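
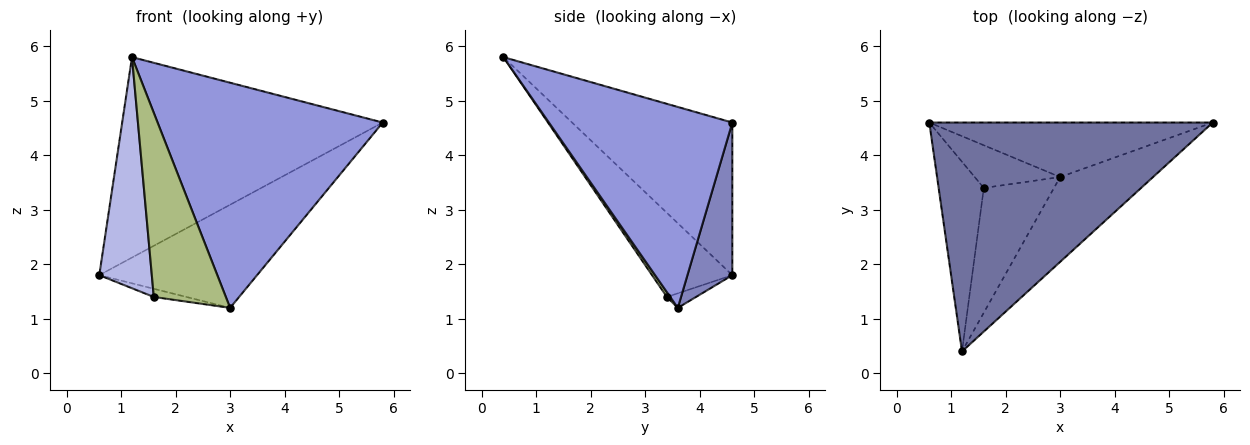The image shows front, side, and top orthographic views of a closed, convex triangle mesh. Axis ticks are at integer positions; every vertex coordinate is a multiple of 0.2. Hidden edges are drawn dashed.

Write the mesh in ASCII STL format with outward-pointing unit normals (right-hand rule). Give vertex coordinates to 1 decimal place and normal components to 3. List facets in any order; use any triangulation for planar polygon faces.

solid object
 facet normal -0.375 0.610 0.697
  outer loop
   vertex 1.2 0.4 5.8
   vertex 5.8 4.6 4.6
   vertex 0.6 4.6 1.8
  endloop
 endfacet
 facet normal 0.244 0.857 -0.453
  outer loop
   vertex 3.0 3.6 1.2
   vertex 0.6 4.6 1.8
   vertex 5.8 4.6 4.6
  endloop
 endfacet
 facet normal 0.606 -0.744 -0.280
  outer loop
   vertex 3.0 3.6 1.2
   vertex 5.8 4.6 4.6
   vertex 1.2 0.4 5.8
  endloop
 endfacet
 facet normal -0.763 -0.499 -0.410
  outer loop
   vertex 1.6 3.4 1.4
   vertex 1.2 0.4 5.8
   vertex 0.6 4.6 1.8
  endloop
 endfacet
 facet normal -0.165 0.185 -0.969
  outer loop
   vertex 1.6 3.4 1.4
   vertex 0.6 4.6 1.8
   vertex 3.0 3.6 1.2
  endloop
 endfacet
 facet normal 0.038 -0.827 -0.561
  outer loop
   vertex 1.6 3.4 1.4
   vertex 3.0 3.6 1.2
   vertex 1.2 0.4 5.8
  endloop
 endfacet
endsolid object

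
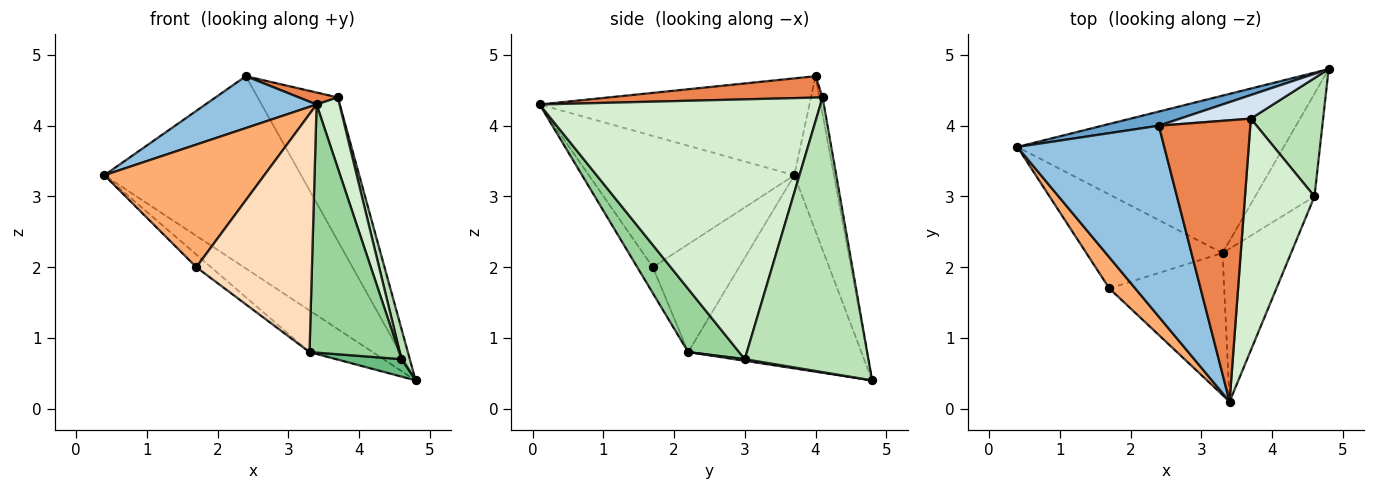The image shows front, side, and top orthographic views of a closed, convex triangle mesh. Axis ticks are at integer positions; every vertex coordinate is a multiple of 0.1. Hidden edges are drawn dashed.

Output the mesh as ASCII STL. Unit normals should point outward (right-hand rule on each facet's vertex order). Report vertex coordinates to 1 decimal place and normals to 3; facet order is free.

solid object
 facet normal -0.197 0.978 0.072
  outer loop
   vertex 2.4 4.0 4.7
   vertex 4.8 4.8 0.4
   vertex 0.4 3.7 3.3
  endloop
 endfacet
 facet normal -0.537 -0.221 0.814
  outer loop
   vertex 2.4 4.0 4.7
   vertex 0.4 3.7 3.3
   vertex 3.4 0.1 4.3
  endloop
 endfacet
 facet normal -0.574 0.209 -0.792
  outer loop
   vertex 3.3 2.2 0.8
   vertex 0.4 3.7 3.3
   vertex 4.8 4.8 0.4
  endloop
 endfacet
 facet normal -0.038 0.986 0.162
  outer loop
   vertex 3.7 4.1 4.4
   vertex 4.8 4.8 0.4
   vertex 2.4 4.0 4.7
  endloop
 endfacet
 facet normal 0.228 -0.041 0.973
  outer loop
   vertex 3.7 4.1 4.4
   vertex 2.4 4.0 4.7
   vertex 3.4 0.1 4.3
  endloop
 endfacet
 facet normal -0.780 -0.607 0.154
  outer loop
   vertex 1.7 1.7 2.0
   vertex 3.4 0.1 4.3
   vertex 0.4 3.7 3.3
  endloop
 endfacet
 facet normal -0.618 0.105 -0.779
  outer loop
   vertex 1.7 1.7 2.0
   vertex 0.4 3.7 3.3
   vertex 3.3 2.2 0.8
  endloop
 endfacet
 facet normal -0.115 -0.853 -0.509
  outer loop
   vertex 1.7 1.7 2.0
   vertex 3.3 2.2 0.8
   vertex 3.4 0.1 4.3
  endloop
 endfacet
 facet normal 0.027 -0.167 -0.986
  outer loop
   vertex 4.6 3.0 0.7
   vertex 3.3 2.2 0.8
   vertex 4.8 4.8 0.4
  endloop
 endfacet
 facet normal 0.435 -0.766 -0.472
  outer loop
   vertex 4.6 3.0 0.7
   vertex 3.4 0.1 4.3
   vertex 3.3 2.2 0.8
  endloop
 endfacet
 facet normal 0.965 -0.065 0.254
  outer loop
   vertex 4.6 3.0 0.7
   vertex 4.8 4.8 0.4
   vertex 3.7 4.1 4.4
  endloop
 endfacet
 facet normal 0.963 -0.079 0.258
  outer loop
   vertex 4.6 3.0 0.7
   vertex 3.7 4.1 4.4
   vertex 3.4 0.1 4.3
  endloop
 endfacet
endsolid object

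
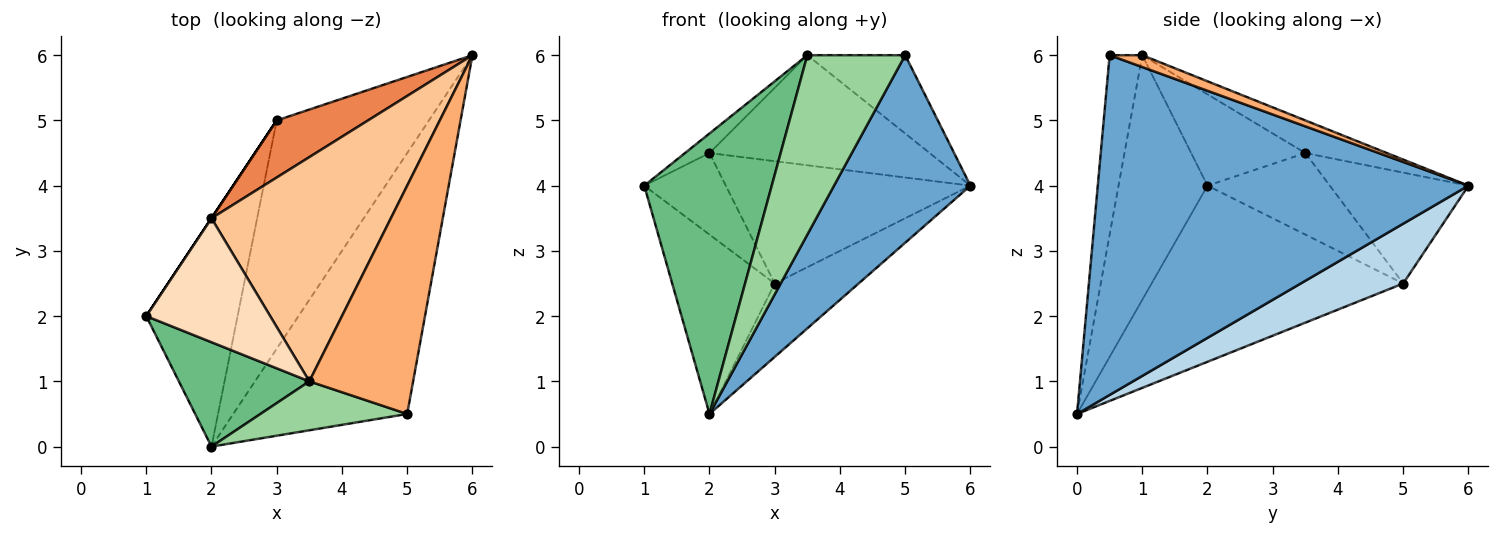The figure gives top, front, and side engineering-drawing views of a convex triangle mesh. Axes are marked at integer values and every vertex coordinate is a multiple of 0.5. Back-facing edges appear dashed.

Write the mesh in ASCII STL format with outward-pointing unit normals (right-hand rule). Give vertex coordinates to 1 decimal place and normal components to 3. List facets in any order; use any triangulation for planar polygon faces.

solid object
 facet normal 0.846 -0.311 -0.433
  outer loop
   vertex 2.0 0.0 0.5
   vertex 6.0 6.0 4.0
   vertex 5.0 0.5 6.0
  endloop
 endfacet
 facet normal -0.835 0.340 -0.433
  outer loop
   vertex 3.0 5.0 2.5
   vertex 2.0 0.0 0.5
   vertex 1.0 2.0 4.0
  endloop
 endfacet
 facet normal 0.350 0.287 -0.892
  outer loop
   vertex 3.0 5.0 2.5
   vertex 6.0 6.0 4.0
   vertex 2.0 0.0 0.5
  endloop
 endfacet
 facet normal -0.832 0.555 0.000
  outer loop
   vertex 2.0 3.5 4.5
   vertex 3.0 5.0 2.5
   vertex 1.0 2.0 4.0
  endloop
 endfacet
 facet normal -0.457 0.806 0.376
  outer loop
   vertex 2.0 3.5 4.5
   vertex 6.0 6.0 4.0
   vertex 3.0 5.0 2.5
  endloop
 endfacet
 facet normal 0.107 0.322 0.940
  outer loop
   vertex 3.5 1.0 6.0
   vertex 5.0 0.5 6.0
   vertex 6.0 6.0 4.0
  endloop
 endfacet
 facet normal -0.161 0.435 0.886
  outer loop
   vertex 3.5 1.0 6.0
   vertex 6.0 6.0 4.0
   vertex 2.0 3.5 4.5
  endloop
 endfacet
 facet normal -0.588 0.126 0.799
  outer loop
   vertex 3.5 1.0 6.0
   vertex 2.0 3.5 4.5
   vertex 1.0 2.0 4.0
  endloop
 endfacet
 facet normal -0.547 -0.784 0.292
  outer loop
   vertex 3.5 1.0 6.0
   vertex 1.0 2.0 4.0
   vertex 2.0 0.0 0.5
  endloop
 endfacet
 facet normal -0.306 -0.918 0.250
  outer loop
   vertex 3.5 1.0 6.0
   vertex 2.0 0.0 0.5
   vertex 5.0 0.5 6.0
  endloop
 endfacet
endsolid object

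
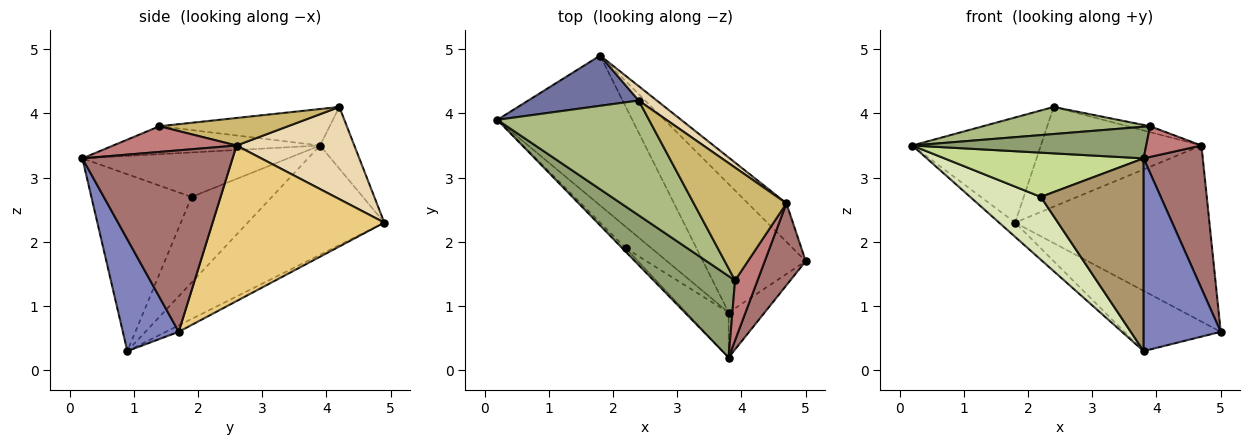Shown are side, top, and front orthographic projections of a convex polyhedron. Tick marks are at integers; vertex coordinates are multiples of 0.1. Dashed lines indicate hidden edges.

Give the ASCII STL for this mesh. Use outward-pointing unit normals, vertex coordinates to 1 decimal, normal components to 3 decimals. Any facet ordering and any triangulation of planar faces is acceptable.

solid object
 facet normal -0.234 0.877 0.419
  outer loop
   vertex 1.8 4.9 2.3
   vertex 0.2 3.9 3.5
   vertex 2.4 4.2 4.1
  endloop
 endfacet
 facet normal 0.577 -0.796 -0.186
  outer loop
   vertex 3.8 0.9 0.3
   vertex 5.0 1.7 0.6
   vertex 3.8 0.2 3.3
  endloop
 endfacet
 facet normal -0.627 0.074 -0.775
  outer loop
   vertex 3.8 0.9 0.3
   vertex 0.2 3.9 3.5
   vertex 1.8 4.9 2.3
  endloop
 endfacet
 facet normal -0.057 0.424 -0.904
  outer loop
   vertex 3.8 0.9 0.3
   vertex 1.8 4.9 2.3
   vertex 5.0 1.7 0.6
  endloop
 endfacet
 facet normal -0.305 -0.345 0.888
  outer loop
   vertex 3.9 1.4 3.8
   vertex 0.2 3.9 3.5
   vertex 3.8 0.2 3.3
  endloop
 endfacet
 facet normal -0.228 -0.224 0.948
  outer loop
   vertex 3.9 1.4 3.8
   vertex 2.4 4.2 4.1
   vertex 0.2 3.9 3.5
  endloop
 endfacet
 facet normal -0.717 -0.695 -0.056
  outer loop
   vertex 2.2 1.9 2.7
   vertex 3.8 0.2 3.3
   vertex 0.2 3.9 3.5
  endloop
 endfacet
 facet normal -0.732 -0.644 -0.220
  outer loop
   vertex 2.2 1.9 2.7
   vertex 0.2 3.9 3.5
   vertex 3.8 0.9 0.3
  endloop
 endfacet
 facet normal -0.689 -0.706 -0.165
  outer loop
   vertex 2.2 1.9 2.7
   vertex 3.8 0.9 0.3
   vertex 3.8 0.2 3.3
  endloop
 endfacet
 facet normal 0.284 0.050 0.957
  outer loop
   vertex 4.7 2.6 3.5
   vertex 2.4 4.2 4.1
   vertex 3.9 1.4 3.8
  endloop
 endfacet
 facet normal 0.653 0.739 -0.162
  outer loop
   vertex 4.7 2.6 3.5
   vertex 5.0 1.7 0.6
   vertex 1.8 4.9 2.3
  endloop
 endfacet
 facet normal 0.587 0.801 0.116
  outer loop
   vertex 4.7 2.6 3.5
   vertex 1.8 4.9 2.3
   vertex 2.4 4.2 4.1
  endloop
 endfacet
 facet normal 0.911 -0.359 0.205
  outer loop
   vertex 4.7 2.6 3.5
   vertex 3.8 0.2 3.3
   vertex 5.0 1.7 0.6
  endloop
 endfacet
 facet normal 0.713 -0.319 0.624
  outer loop
   vertex 4.7 2.6 3.5
   vertex 3.9 1.4 3.8
   vertex 3.8 0.2 3.3
  endloop
 endfacet
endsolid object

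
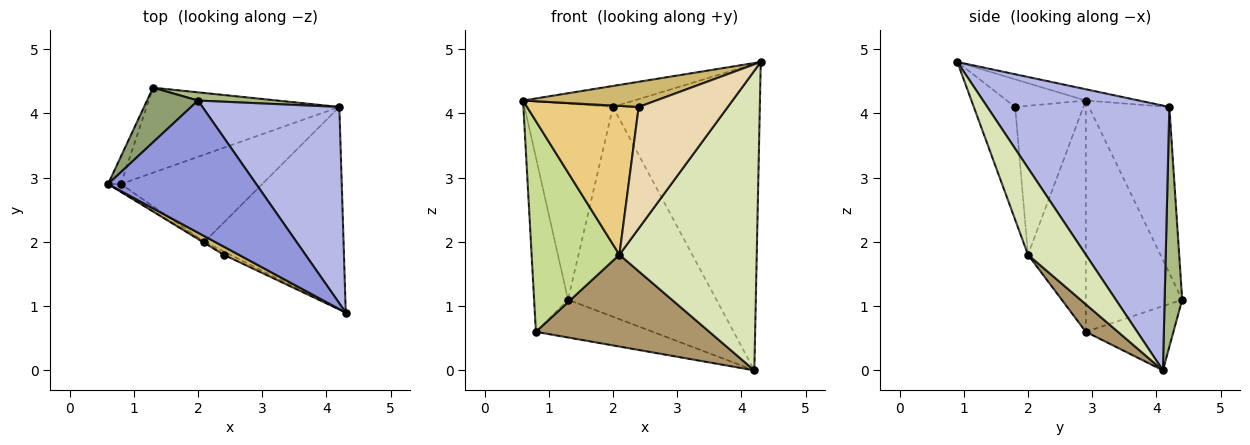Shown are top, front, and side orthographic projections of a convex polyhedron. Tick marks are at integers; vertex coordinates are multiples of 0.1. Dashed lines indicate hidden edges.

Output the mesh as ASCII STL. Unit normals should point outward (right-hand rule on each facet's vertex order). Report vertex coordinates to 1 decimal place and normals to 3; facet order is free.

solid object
 facet normal -0.942 0.331 -0.052
  outer loop
   vertex 0.8 2.9 0.6
   vertex 0.6 2.9 4.2
   vertex 1.3 4.4 1.1
  endloop
 endfacet
 facet normal -0.291 0.389 -0.874
  outer loop
   vertex 0.8 2.9 0.6
   vertex 1.3 4.4 1.1
   vertex 4.2 4.1 0.0
  endloop
 endfacet
 facet normal -0.075 0.157 0.985
  outer loop
   vertex 2.0 4.2 4.1
   vertex 0.6 2.9 4.2
   vertex 4.3 0.9 4.8
  endloop
 endfacet
 facet normal 0.722 0.582 0.373
  outer loop
   vertex 2.0 4.2 4.1
   vertex 4.3 0.9 4.8
   vertex 4.2 4.1 0.0
  endloop
 endfacet
 facet normal -0.659 0.725 0.202
  outer loop
   vertex 2.0 4.2 4.1
   vertex 1.3 4.4 1.1
   vertex 0.6 2.9 4.2
  endloop
 endfacet
 facet normal 0.117 0.992 0.039
  outer loop
   vertex 2.0 4.2 4.1
   vertex 4.2 4.1 0.0
   vertex 1.3 4.4 1.1
  endloop
 endfacet
 facet normal -0.550 -0.835 -0.031
  outer loop
   vertex 2.1 2.0 1.8
   vertex 0.6 2.9 4.2
   vertex 0.8 2.9 0.6
  endloop
 endfacet
 facet normal 0.329 -0.782 -0.528
  outer loop
   vertex 2.1 2.0 1.8
   vertex 4.2 4.1 0.0
   vertex 4.3 0.9 4.8
  endloop
 endfacet
 facet normal 0.133 -0.718 -0.683
  outer loop
   vertex 2.1 2.0 1.8
   vertex 0.8 2.9 0.6
   vertex 4.2 4.1 0.0
  endloop
 endfacet
 facet normal -0.491 -0.829 0.269
  outer loop
   vertex 2.4 1.8 4.1
   vertex 4.3 0.9 4.8
   vertex 0.6 2.9 4.2
  endloop
 endfacet
 facet normal -0.522 -0.853 -0.006
  outer loop
   vertex 2.4 1.8 4.1
   vertex 0.6 2.9 4.2
   vertex 2.1 2.0 1.8
  endloop
 endfacet
 facet normal -0.421 -0.907 -0.024
  outer loop
   vertex 2.4 1.8 4.1
   vertex 2.1 2.0 1.8
   vertex 4.3 0.9 4.8
  endloop
 endfacet
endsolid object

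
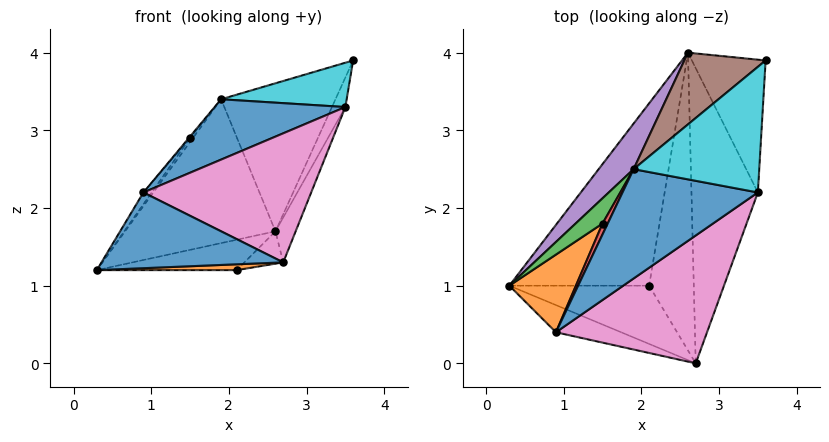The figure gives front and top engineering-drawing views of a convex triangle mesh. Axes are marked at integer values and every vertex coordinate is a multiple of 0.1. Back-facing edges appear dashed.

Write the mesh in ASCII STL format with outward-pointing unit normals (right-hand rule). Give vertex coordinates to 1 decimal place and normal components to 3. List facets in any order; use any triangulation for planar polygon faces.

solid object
 facet normal -0.354 -0.880 -0.316
  outer loop
   vertex 0.9 0.4 2.2
   vertex 0.3 1.0 1.2
   vertex 2.7 0.0 1.3
  endloop
 endfacet
 facet normal 0.000 -0.100 -0.995
  outer loop
   vertex 2.1 1.0 1.2
   vertex 2.7 0.0 1.3
   vertex 0.3 1.0 1.2
  endloop
 endfacet
 facet normal 0.000 0.164 -0.986
  outer loop
   vertex 2.1 1.0 1.2
   vertex 0.3 1.0 1.2
   vertex 2.6 4.0 1.7
  endloop
 endfacet
 facet normal 0.327 0.102 -0.940
  outer loop
   vertex 2.1 1.0 1.2
   vertex 2.6 4.0 1.7
   vertex 2.7 0.0 1.3
  endloop
 endfacet
 facet normal -0.795 0.579 0.183
  outer loop
   vertex 1.9 2.5 3.4
   vertex 2.6 4.0 1.7
   vertex 0.3 1.0 1.2
  endloop
 endfacet
 facet normal -0.656 0.679 0.329
  outer loop
   vertex 1.9 2.5 3.4
   vertex 3.6 3.9 3.9
   vertex 2.6 4.0 1.7
  endloop
 endfacet
 facet normal 0.190 -0.697 0.691
  outer loop
   vertex 3.5 2.2 3.3
   vertex 0.9 0.4 2.2
   vertex 2.7 0.0 1.3
  endloop
 endfacet
 facet normal 0.908 0.091 -0.409
  outer loop
   vertex 3.5 2.2 3.3
   vertex 2.6 4.0 1.7
   vertex 3.6 3.9 3.9
  endloop
 endfacet
 facet normal 0.899 0.066 -0.432
  outer loop
   vertex 3.5 2.2 3.3
   vertex 2.7 0.0 1.3
   vertex 2.6 4.0 1.7
  endloop
 endfacet
 facet normal -0.003 -0.333 0.943
  outer loop
   vertex 3.5 2.2 3.3
   vertex 3.6 3.9 3.9
   vertex 1.9 2.5 3.4
  endloop
 endfacet
 facet normal -0.036 -0.483 0.875
  outer loop
   vertex 3.5 2.2 3.3
   vertex 1.9 2.5 3.4
   vertex 0.9 0.4 2.2
  endloop
 endfacet
 facet normal -0.832 0.082 0.549
  outer loop
   vertex 1.5 1.8 2.9
   vertex 0.3 1.0 1.2
   vertex 0.9 0.4 2.2
  endloop
 endfacet
 facet normal -0.832 0.084 0.548
  outer loop
   vertex 1.5 1.8 2.9
   vertex 1.9 2.5 3.4
   vertex 0.3 1.0 1.2
  endloop
 endfacet
 facet normal -0.829 0.079 0.553
  outer loop
   vertex 1.5 1.8 2.9
   vertex 0.9 0.4 2.2
   vertex 1.9 2.5 3.4
  endloop
 endfacet
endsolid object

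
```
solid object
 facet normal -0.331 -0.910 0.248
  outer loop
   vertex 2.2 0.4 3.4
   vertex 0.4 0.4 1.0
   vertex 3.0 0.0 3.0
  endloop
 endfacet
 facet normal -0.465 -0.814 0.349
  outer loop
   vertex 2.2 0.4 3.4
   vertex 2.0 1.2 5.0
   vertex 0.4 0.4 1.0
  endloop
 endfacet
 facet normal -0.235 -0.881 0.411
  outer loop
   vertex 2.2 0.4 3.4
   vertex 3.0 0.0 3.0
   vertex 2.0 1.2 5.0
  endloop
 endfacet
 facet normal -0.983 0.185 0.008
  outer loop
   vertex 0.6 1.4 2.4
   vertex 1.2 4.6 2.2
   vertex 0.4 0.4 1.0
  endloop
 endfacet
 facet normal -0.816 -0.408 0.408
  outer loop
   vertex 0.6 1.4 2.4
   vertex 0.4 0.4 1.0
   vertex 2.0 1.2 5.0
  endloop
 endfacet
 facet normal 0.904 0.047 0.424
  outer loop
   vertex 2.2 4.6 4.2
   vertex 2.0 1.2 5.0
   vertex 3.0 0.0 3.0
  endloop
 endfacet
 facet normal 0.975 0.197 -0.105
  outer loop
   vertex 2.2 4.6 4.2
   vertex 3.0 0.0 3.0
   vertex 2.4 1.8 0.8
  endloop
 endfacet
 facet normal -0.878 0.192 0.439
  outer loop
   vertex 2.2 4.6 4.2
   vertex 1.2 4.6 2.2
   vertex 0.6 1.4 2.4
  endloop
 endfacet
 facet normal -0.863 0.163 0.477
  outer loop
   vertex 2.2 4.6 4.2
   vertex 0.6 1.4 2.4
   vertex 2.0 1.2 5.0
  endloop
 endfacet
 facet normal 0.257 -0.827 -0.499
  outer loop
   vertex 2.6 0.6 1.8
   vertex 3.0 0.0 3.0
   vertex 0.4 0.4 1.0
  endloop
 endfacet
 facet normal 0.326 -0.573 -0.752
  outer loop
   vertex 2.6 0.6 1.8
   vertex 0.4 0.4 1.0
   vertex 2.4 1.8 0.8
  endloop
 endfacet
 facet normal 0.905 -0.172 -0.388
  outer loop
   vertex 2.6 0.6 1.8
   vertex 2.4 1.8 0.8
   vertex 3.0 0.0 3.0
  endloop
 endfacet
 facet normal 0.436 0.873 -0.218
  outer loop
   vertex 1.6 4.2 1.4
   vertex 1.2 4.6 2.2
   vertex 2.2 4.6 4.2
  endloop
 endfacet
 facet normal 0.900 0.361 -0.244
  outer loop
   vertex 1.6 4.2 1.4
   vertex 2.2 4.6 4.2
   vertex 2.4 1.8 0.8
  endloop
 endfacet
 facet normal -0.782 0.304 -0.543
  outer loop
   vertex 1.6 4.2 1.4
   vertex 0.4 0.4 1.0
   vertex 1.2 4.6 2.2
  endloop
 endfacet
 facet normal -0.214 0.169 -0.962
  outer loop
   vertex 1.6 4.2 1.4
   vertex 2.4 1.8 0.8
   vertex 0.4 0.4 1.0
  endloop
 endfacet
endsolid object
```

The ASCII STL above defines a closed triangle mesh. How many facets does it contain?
16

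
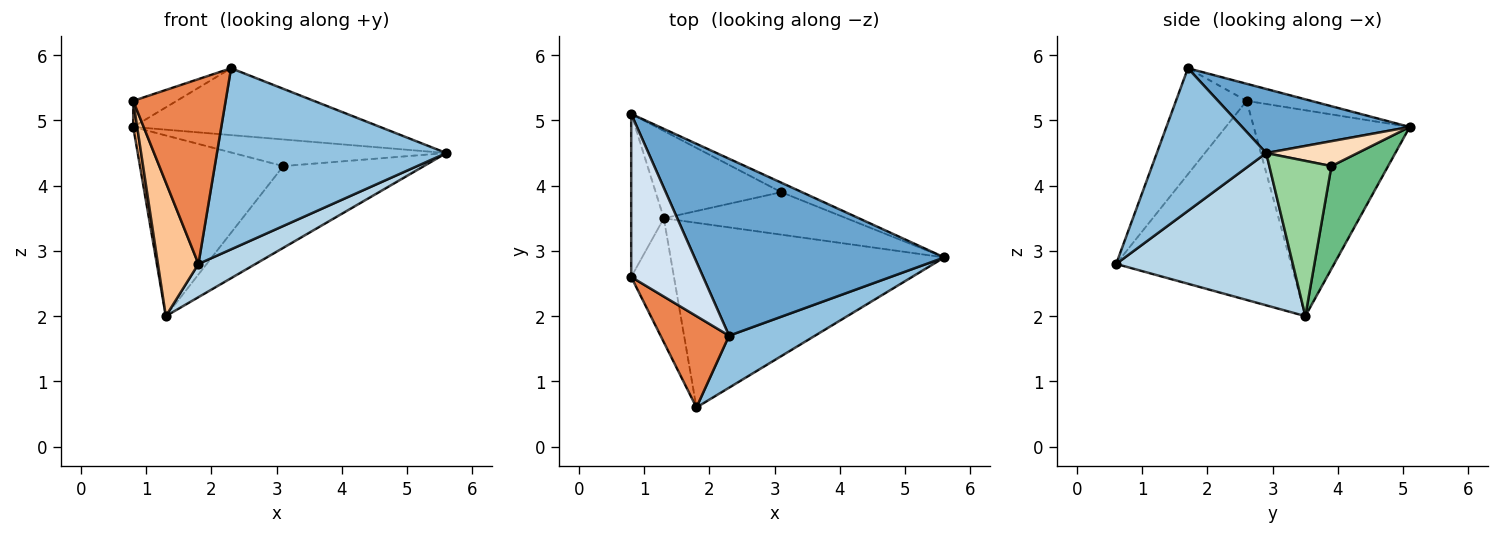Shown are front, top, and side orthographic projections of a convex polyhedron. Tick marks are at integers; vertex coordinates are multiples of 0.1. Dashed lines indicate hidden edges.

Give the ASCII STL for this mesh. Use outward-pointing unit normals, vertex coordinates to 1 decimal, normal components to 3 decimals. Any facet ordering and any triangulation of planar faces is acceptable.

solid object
 facet normal 0.233 0.344 0.910
  outer loop
   vertex 2.3 1.7 5.8
   vertex 5.6 2.9 4.5
   vertex 0.8 5.1 4.9
  endloop
 endfacet
 facet normal 0.417 -0.874 0.251
  outer loop
   vertex 2.3 1.7 5.8
   vertex 1.8 0.6 2.8
   vertex 5.6 2.9 4.5
  endloop
 endfacet
 facet normal 0.480 -0.155 -0.863
  outer loop
   vertex 1.3 3.5 2.0
   vertex 5.6 2.9 4.5
   vertex 1.8 0.6 2.8
  endloop
 endfacet
 facet normal -0.228 0.154 0.961
  outer loop
   vertex 0.8 2.6 5.3
   vertex 2.3 1.7 5.8
   vertex 0.8 5.1 4.9
  endloop
 endfacet
 facet normal -0.565 -0.739 0.365
  outer loop
   vertex 0.8 2.6 5.3
   vertex 1.8 0.6 2.8
   vertex 2.3 1.7 5.8
  endloop
 endfacet
 facet normal -0.987 -0.025 -0.156
  outer loop
   vertex 0.8 2.6 5.3
   vertex 0.8 5.1 4.9
   vertex 1.3 3.5 2.0
  endloop
 endfacet
 facet normal -0.954 -0.221 -0.205
  outer loop
   vertex 0.8 2.6 5.3
   vertex 1.3 3.5 2.0
   vertex 1.8 0.6 2.8
  endloop
 endfacet
 facet normal 0.374 0.873 -0.312
  outer loop
   vertex 3.1 3.9 4.3
   vertex 0.8 5.1 4.9
   vertex 5.6 2.9 4.5
  endloop
 endfacet
 facet normal 0.336 0.848 -0.410
  outer loop
   vertex 3.1 3.9 4.3
   vertex 1.3 3.5 2.0
   vertex 0.8 5.1 4.9
  endloop
 endfacet
 facet normal 0.365 0.826 -0.429
  outer loop
   vertex 3.1 3.9 4.3
   vertex 5.6 2.9 4.5
   vertex 1.3 3.5 2.0
  endloop
 endfacet
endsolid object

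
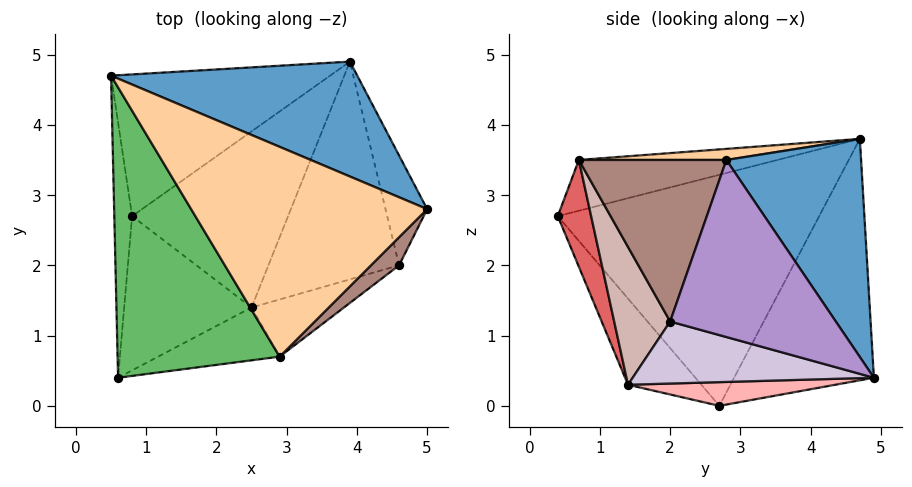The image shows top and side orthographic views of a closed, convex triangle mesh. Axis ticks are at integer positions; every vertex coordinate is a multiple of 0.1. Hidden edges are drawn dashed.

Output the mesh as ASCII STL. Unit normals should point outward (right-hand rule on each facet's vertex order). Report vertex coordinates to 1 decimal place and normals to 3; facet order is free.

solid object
 facet normal 0.376 0.824 0.425
  outer loop
   vertex 3.9 4.9 0.4
   vertex 0.5 4.7 3.8
   vertex 5.0 2.8 3.5
  endloop
 endfacet
 facet normal -0.997 -0.004 -0.077
  outer loop
   vertex 0.8 2.7 0.0
   vertex 0.6 0.4 2.7
   vertex 0.5 4.7 3.8
  endloop
 endfacet
 facet normal -0.482 0.759 -0.438
  outer loop
   vertex 0.8 2.7 0.0
   vertex 0.5 4.7 3.8
   vertex 3.9 4.9 0.4
  endloop
 endfacet
 facet normal 0.047 -0.047 0.998
  outer loop
   vertex 2.9 0.7 3.5
   vertex 5.0 2.8 3.5
   vertex 0.5 4.7 3.8
  endloop
 endfacet
 facet normal -0.290 -0.243 0.925
  outer loop
   vertex 2.9 0.7 3.5
   vertex 0.5 4.7 3.8
   vertex 0.6 0.4 2.7
  endloop
 endfacet
 facet normal -0.411 -0.679 -0.608
  outer loop
   vertex 2.5 1.4 0.3
   vertex 0.6 0.4 2.7
   vertex 0.8 2.7 0.0
  endloop
 endfacet
 facet normal 0.205 -0.950 -0.234
  outer loop
   vertex 2.5 1.4 0.3
   vertex 2.9 0.7 3.5
   vertex 0.6 0.4 2.7
  endloop
 endfacet
 facet normal 0.150 -0.032 -0.988
  outer loop
   vertex 2.5 1.4 0.3
   vertex 0.8 2.7 0.0
   vertex 3.9 4.9 0.4
  endloop
 endfacet
 facet normal 0.959 0.169 -0.226
  outer loop
   vertex 4.6 2.0 1.2
   vertex 3.9 4.9 0.4
   vertex 5.0 2.8 3.5
  endloop
 endfacet
 facet normal 0.424 -0.144 -0.894
  outer loop
   vertex 4.6 2.0 1.2
   vertex 2.5 1.4 0.3
   vertex 3.9 4.9 0.4
  endloop
 endfacet
 facet normal 0.702 -0.702 0.122
  outer loop
   vertex 4.6 2.0 1.2
   vertex 5.0 2.8 3.5
   vertex 2.9 0.7 3.5
  endloop
 endfacet
 facet normal 0.361 -0.901 -0.242
  outer loop
   vertex 4.6 2.0 1.2
   vertex 2.9 0.7 3.5
   vertex 2.5 1.4 0.3
  endloop
 endfacet
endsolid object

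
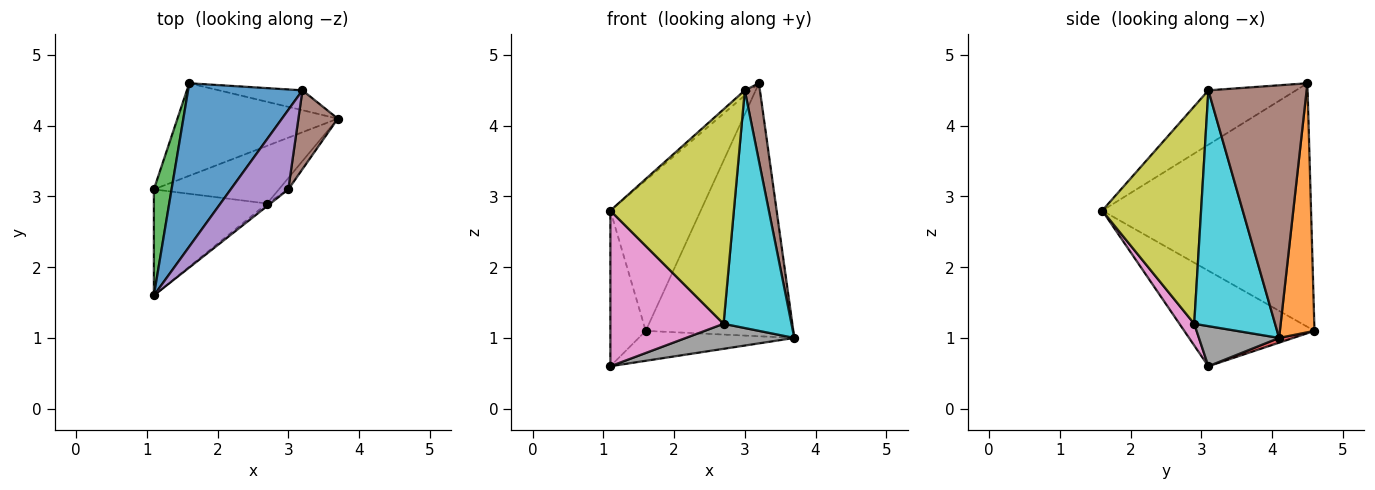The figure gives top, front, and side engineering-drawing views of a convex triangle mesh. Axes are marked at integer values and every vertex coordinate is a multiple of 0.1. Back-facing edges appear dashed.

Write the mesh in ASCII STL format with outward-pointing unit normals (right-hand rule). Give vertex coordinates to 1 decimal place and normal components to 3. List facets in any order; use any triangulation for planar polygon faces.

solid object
 facet normal -0.843 0.365 0.396
  outer loop
   vertex 3.2 4.5 4.6
   vertex 1.6 4.6 1.1
   vertex 1.1 1.6 2.8
  endloop
 endfacet
 facet normal 0.228 0.971 -0.076
  outer loop
   vertex 3.2 4.5 4.6
   vertex 3.7 4.1 1.0
   vertex 1.6 4.6 1.1
  endloop
 endfacet
 facet normal -0.950 0.258 0.176
  outer loop
   vertex 1.1 3.1 0.6
   vertex 1.1 1.6 2.8
   vertex 1.6 4.6 1.1
  endloop
 endfacet
 facet normal 0.028 0.308 -0.951
  outer loop
   vertex 1.1 3.1 0.6
   vertex 1.6 4.6 1.1
   vertex 3.7 4.1 1.0
  endloop
 endfacet
 facet normal -0.686 0.046 0.726
  outer loop
   vertex 3.0 3.1 4.5
   vertex 3.2 4.5 4.6
   vertex 1.1 1.6 2.8
  endloop
 endfacet
 facet normal 0.977 -0.150 0.152
  outer loop
   vertex 3.0 3.1 4.5
   vertex 3.7 4.1 1.0
   vertex 3.2 4.5 4.6
  endloop
 endfacet
 facet normal 0.107 -0.821 -0.560
  outer loop
   vertex 2.7 2.9 1.2
   vertex 1.1 1.6 2.8
   vertex 1.1 3.1 0.6
  endloop
 endfacet
 facet normal 0.282 -0.382 -0.880
  outer loop
   vertex 2.7 2.9 1.2
   vertex 1.1 3.1 0.6
   vertex 3.7 4.1 1.0
  endloop
 endfacet
 facet normal 0.625 -0.781 -0.009
  outer loop
   vertex 2.7 2.9 1.2
   vertex 3.0 3.1 4.5
   vertex 1.1 1.6 2.8
  endloop
 endfacet
 facet normal 0.765 -0.643 -0.031
  outer loop
   vertex 2.7 2.9 1.2
   vertex 3.7 4.1 1.0
   vertex 3.0 3.1 4.5
  endloop
 endfacet
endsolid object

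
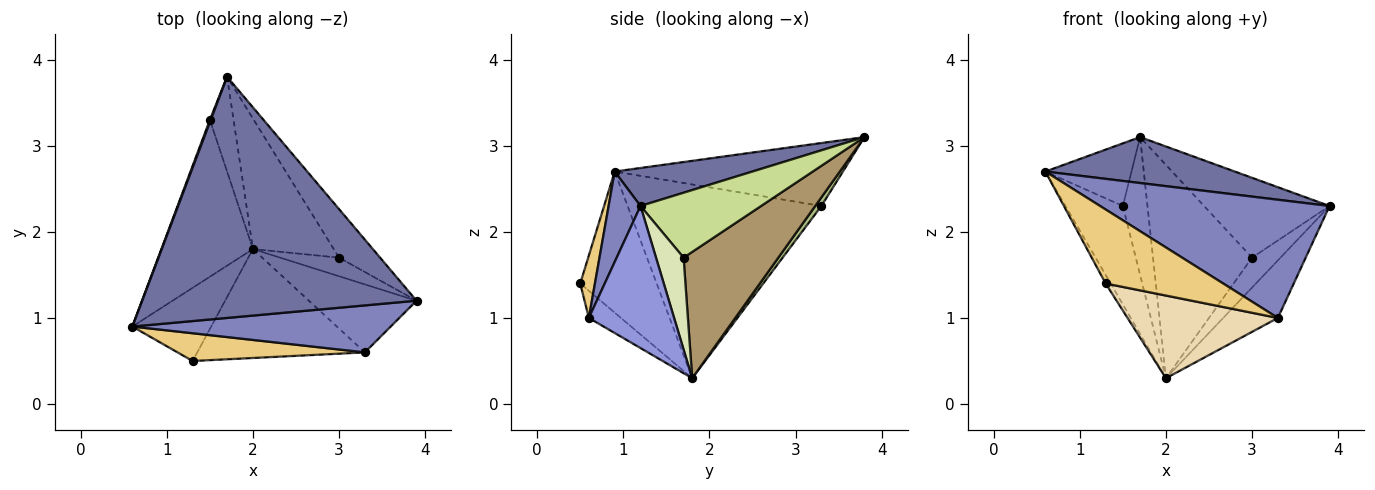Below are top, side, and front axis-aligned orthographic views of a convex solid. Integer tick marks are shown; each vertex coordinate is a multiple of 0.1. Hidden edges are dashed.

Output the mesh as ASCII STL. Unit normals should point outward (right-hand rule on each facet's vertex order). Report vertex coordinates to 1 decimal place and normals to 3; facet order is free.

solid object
 facet normal 0.135 -0.185 0.973
  outer loop
   vertex 1.7 3.8 3.1
   vertex 0.6 0.9 2.7
   vertex 3.9 1.2 2.3
  endloop
 endfacet
 facet normal 0.128 -0.922 0.366
  outer loop
   vertex 3.3 0.6 1.0
   vertex 3.9 1.2 2.3
   vertex 0.6 0.9 2.7
  endloop
 endfacet
 facet normal 0.710 0.455 -0.538
  outer loop
   vertex 3.3 0.6 1.0
   vertex 2.0 1.8 0.3
   vertex 3.9 1.2 2.3
  endloop
 endfacet
 facet normal -0.936 0.353 0.013
  outer loop
   vertex 1.5 3.3 2.3
   vertex 0.6 0.9 2.7
   vertex 1.7 3.8 3.1
  endloop
 endfacet
 facet normal -0.873 0.259 -0.412
  outer loop
   vertex 1.5 3.3 2.3
   vertex 2.0 1.8 0.3
   vertex 0.6 0.9 2.7
  endloop
 endfacet
 facet normal 0.202 0.807 -0.555
  outer loop
   vertex 1.5 3.3 2.3
   vertex 1.7 3.8 3.1
   vertex 2.0 1.8 0.3
  endloop
 endfacet
 facet normal 0.635 0.660 -0.401
  outer loop
   vertex 3.0 1.7 1.7
   vertex 1.7 3.8 3.1
   vertex 3.9 1.2 2.3
  endloop
 endfacet
 facet normal 0.636 0.656 -0.407
  outer loop
   vertex 3.0 1.7 1.7
   vertex 3.9 1.2 2.3
   vertex 2.0 1.8 0.3
  endloop
 endfacet
 facet normal 0.632 0.661 -0.404
  outer loop
   vertex 3.0 1.7 1.7
   vertex 2.0 1.8 0.3
   vertex 1.7 3.8 3.1
  endloop
 endfacet
 facet normal -0.872 0.057 -0.487
  outer loop
   vertex 1.3 0.5 1.4
   vertex 0.6 0.9 2.7
   vertex 2.0 1.8 0.3
  endloop
 endfacet
 facet normal 0.116 -0.930 0.349
  outer loop
   vertex 1.3 0.5 1.4
   vertex 3.3 0.6 1.0
   vertex 0.6 0.9 2.7
  endloop
 endfacet
 facet normal -0.128 -0.600 -0.790
  outer loop
   vertex 1.3 0.5 1.4
   vertex 2.0 1.8 0.3
   vertex 3.3 0.6 1.0
  endloop
 endfacet
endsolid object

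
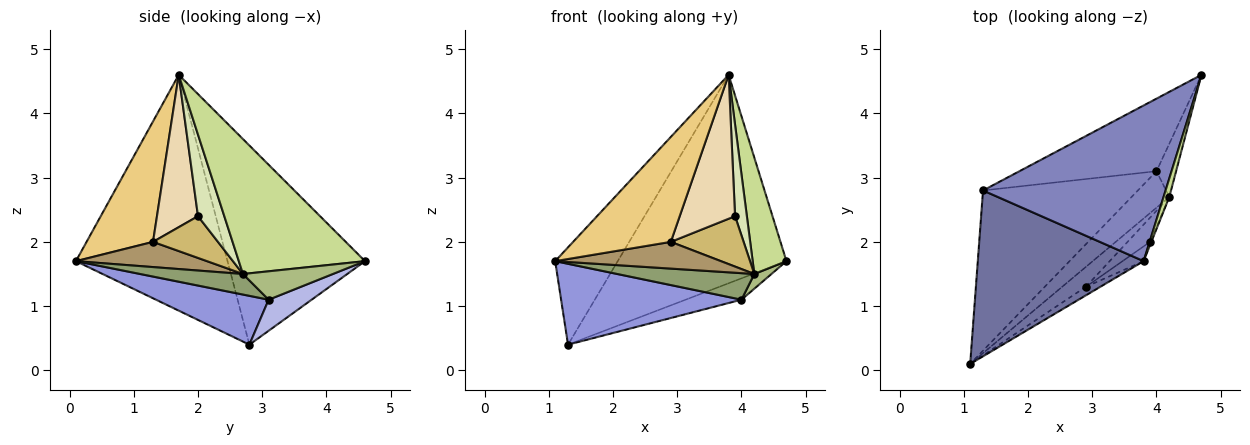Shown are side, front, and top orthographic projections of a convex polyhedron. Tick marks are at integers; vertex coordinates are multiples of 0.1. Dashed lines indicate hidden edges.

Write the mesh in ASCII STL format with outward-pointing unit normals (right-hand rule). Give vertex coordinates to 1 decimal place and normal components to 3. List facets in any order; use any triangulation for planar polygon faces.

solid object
 facet normal -0.775 0.320 0.545
  outer loop
   vertex 3.8 1.7 4.6
   vertex 1.3 2.8 0.4
   vertex 1.1 0.1 1.7
  endloop
 endfacet
 facet normal -0.547 0.671 0.501
  outer loop
   vertex 3.8 1.7 4.6
   vertex 4.7 4.6 1.7
   vertex 1.3 2.8 0.4
  endloop
 endfacet
 facet normal 0.271 -0.434 -0.859
  outer loop
   vertex 4.0 3.1 1.1
   vertex 1.1 0.1 1.7
   vertex 1.3 2.8 0.4
  endloop
 endfacet
 facet normal 0.212 0.276 -0.937
  outer loop
   vertex 4.0 3.1 1.1
   vertex 1.3 2.8 0.4
   vertex 4.7 4.6 1.7
  endloop
 endfacet
 facet normal 0.404 -0.538 -0.740
  outer loop
   vertex 4.2 2.7 1.5
   vertex 1.1 0.1 1.7
   vertex 4.0 3.1 1.1
  endloop
 endfacet
 facet normal 0.813 -0.155 -0.561
  outer loop
   vertex 4.2 2.7 1.5
   vertex 4.0 3.1 1.1
   vertex 4.7 4.6 1.7
  endloop
 endfacet
 facet normal 0.965 -0.258 0.041
  outer loop
   vertex 4.2 2.7 1.5
   vertex 4.7 4.6 1.7
   vertex 3.8 1.7 4.6
  endloop
 endfacet
 facet normal 0.912 -0.409 -0.014
  outer loop
   vertex 4.2 2.7 1.5
   vertex 3.8 1.7 4.6
   vertex 3.9 2.0 2.4
  endloop
 endfacet
 facet normal 0.536 -0.677 -0.504
  outer loop
   vertex 2.9 1.3 2.0
   vertex 1.1 0.1 1.7
   vertex 4.2 2.7 1.5
  endloop
 endfacet
 facet normal 0.627 -0.702 -0.337
  outer loop
   vertex 2.9 1.3 2.0
   vertex 4.2 2.7 1.5
   vertex 3.9 2.0 2.4
  endloop
 endfacet
 facet normal 0.561 -0.825 -0.067
  outer loop
   vertex 2.9 1.3 2.0
   vertex 3.8 1.7 4.6
   vertex 1.1 0.1 1.7
  endloop
 endfacet
 facet normal 0.593 -0.801 -0.082
  outer loop
   vertex 2.9 1.3 2.0
   vertex 3.9 2.0 2.4
   vertex 3.8 1.7 4.6
  endloop
 endfacet
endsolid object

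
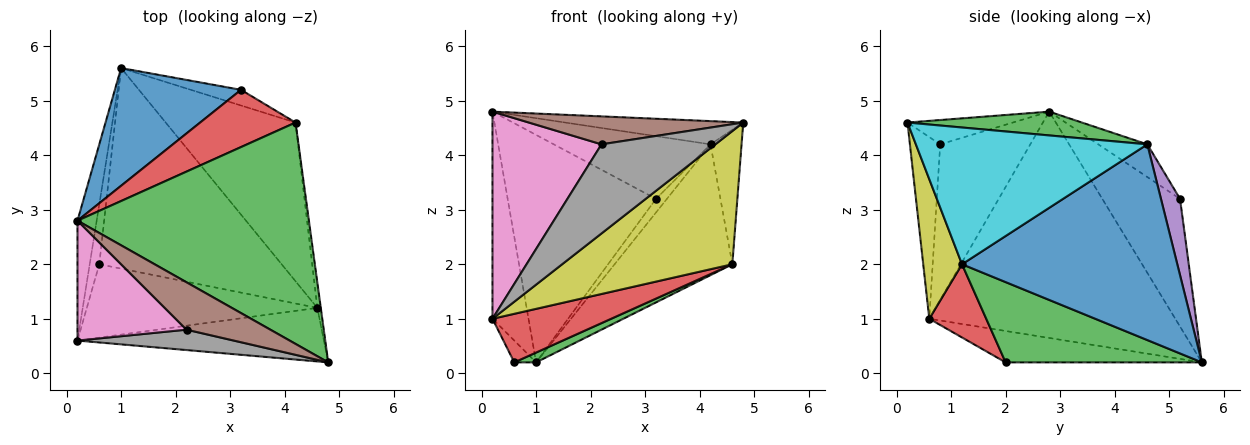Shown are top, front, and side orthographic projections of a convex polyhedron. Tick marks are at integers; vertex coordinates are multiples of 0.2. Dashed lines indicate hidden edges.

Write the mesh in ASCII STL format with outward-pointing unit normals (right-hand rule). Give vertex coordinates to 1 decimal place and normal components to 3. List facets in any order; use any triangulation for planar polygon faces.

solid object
 facet normal -0.422 0.805 0.417
  outer loop
   vertex 3.2 5.2 3.2
   vertex 1.0 5.6 0.2
   vertex 0.2 2.8 4.8
  endloop
 endfacet
 facet normal -0.986 0.144 -0.084
  outer loop
   vertex 0.2 0.6 1.0
   vertex 0.2 2.8 4.8
   vertex 1.0 5.6 0.2
  endloop
 endfacet
 facet normal 0.102 0.104 0.989
  outer loop
   vertex 4.2 4.6 4.2
   vertex 0.2 2.8 4.8
   vertex 4.8 0.2 4.6
  endloop
 endfacet
 facet normal -0.225 0.720 0.657
  outer loop
   vertex 4.2 4.6 4.2
   vertex 3.2 5.2 3.2
   vertex 0.2 2.8 4.8
  endloop
 endfacet
 facet normal 0.754 0.431 -0.496
  outer loop
   vertex 4.2 4.6 4.2
   vertex 1.0 5.6 0.2
   vertex 3.2 5.2 3.2
  endloop
 endfacet
 facet normal -0.242 -0.493 0.836
  outer loop
   vertex 2.2 0.8 4.2
   vertex 4.8 0.2 4.6
   vertex 0.2 2.8 4.8
  endloop
 endfacet
 facet normal -0.582 -0.704 0.408
  outer loop
   vertex 2.2 0.8 4.2
   vertex 0.2 2.8 4.8
   vertex 0.2 0.6 1.0
  endloop
 endfacet
 facet normal -0.251 -0.944 0.216
  outer loop
   vertex 2.2 0.8 4.2
   vertex 0.2 0.6 1.0
   vertex 4.8 0.2 4.6
  endloop
 endfacet
 facet normal 0.207 -0.908 -0.365
  outer loop
   vertex 4.6 1.2 2.0
   vertex 4.8 0.2 4.6
   vertex 0.2 0.6 1.0
  endloop
 endfacet
 facet normal 0.991 0.133 -0.025
  outer loop
   vertex 4.6 1.2 2.0
   vertex 4.2 4.6 4.2
   vertex 4.8 0.2 4.6
  endloop
 endfacet
 facet normal 0.758 0.415 -0.503
  outer loop
   vertex 4.6 1.2 2.0
   vertex 1.0 5.6 0.2
   vertex 4.2 4.6 4.2
  endloop
 endfacet
 facet normal -0.951 0.106 -0.291
  outer loop
   vertex 0.6 2.0 0.2
   vertex 0.2 0.6 1.0
   vertex 1.0 5.6 0.2
  endloop
 endfacet
 facet normal 0.403 -0.045 -0.914
  outer loop
   vertex 0.6 2.0 0.2
   vertex 1.0 5.6 0.2
   vertex 4.6 1.2 2.0
  endloop
 endfacet
 facet normal 0.256 -0.534 -0.806
  outer loop
   vertex 0.6 2.0 0.2
   vertex 4.6 1.2 2.0
   vertex 0.2 0.6 1.0
  endloop
 endfacet
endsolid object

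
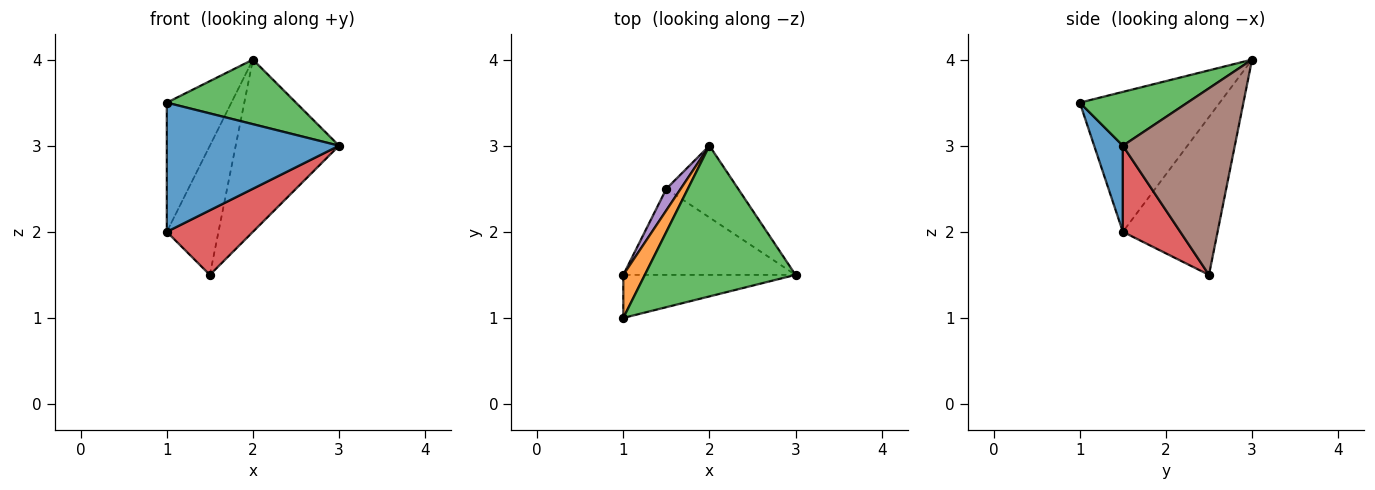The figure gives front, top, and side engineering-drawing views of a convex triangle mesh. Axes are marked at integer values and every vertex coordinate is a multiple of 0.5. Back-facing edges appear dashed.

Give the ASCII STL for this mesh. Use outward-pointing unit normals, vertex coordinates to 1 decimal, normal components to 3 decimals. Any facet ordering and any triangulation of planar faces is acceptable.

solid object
 facet normal 0.156 -0.937 -0.312
  outer loop
   vertex 1.0 1.0 3.5
   vertex 1.0 1.5 2.0
   vertex 3.0 1.5 3.0
  endloop
 endfacet
 facet normal -0.899 0.415 0.138
  outer loop
   vertex 1.0 1.0 3.5
   vertex 2.0 3.0 4.0
   vertex 1.0 1.5 2.0
  endloop
 endfacet
 facet normal 0.312 -0.374 0.873
  outer loop
   vertex 1.0 1.0 3.5
   vertex 3.0 1.5 3.0
   vertex 2.0 3.0 4.0
  endloop
 endfacet
 facet normal 0.371 -0.557 -0.743
  outer loop
   vertex 1.5 2.5 1.5
   vertex 3.0 1.5 3.0
   vertex 1.0 1.5 2.0
  endloop
 endfacet
 facet normal -0.875 0.477 0.080
  outer loop
   vertex 1.5 2.5 1.5
   vertex 1.0 1.5 2.0
   vertex 2.0 3.0 4.0
  endloop
 endfacet
 facet normal 0.707 0.653 -0.272
  outer loop
   vertex 1.5 2.5 1.5
   vertex 2.0 3.0 4.0
   vertex 3.0 1.5 3.0
  endloop
 endfacet
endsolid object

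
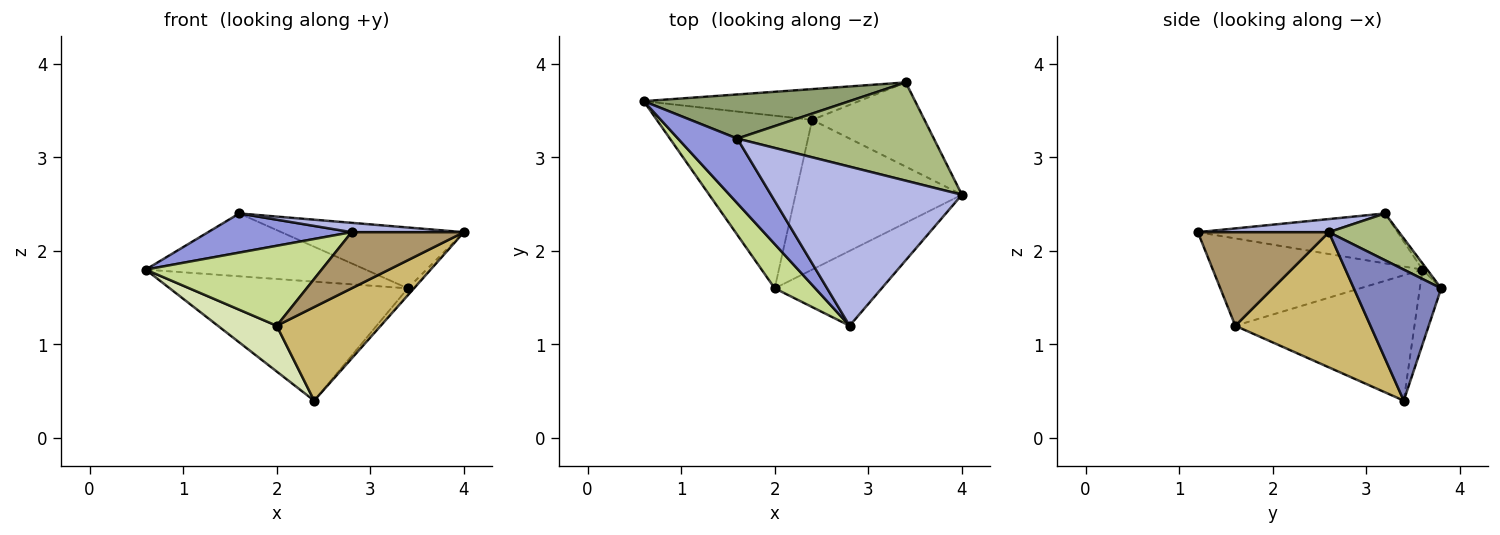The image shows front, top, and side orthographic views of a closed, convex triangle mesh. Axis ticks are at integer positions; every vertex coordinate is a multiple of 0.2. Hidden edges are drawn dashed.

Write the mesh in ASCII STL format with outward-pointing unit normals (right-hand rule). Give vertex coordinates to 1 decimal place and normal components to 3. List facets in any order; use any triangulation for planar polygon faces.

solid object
 facet normal -0.087 0.965 -0.249
  outer loop
   vertex 3.4 3.8 1.6
   vertex 2.4 3.4 0.4
   vertex 0.6 3.6 1.8
  endloop
 endfacet
 facet normal 0.758 0.054 -0.650
  outer loop
   vertex 3.4 3.8 1.6
   vertex 4.0 2.6 2.2
   vertex 2.4 3.4 0.4
  endloop
 endfacet
 facet normal -0.585 -0.420 0.694
  outer loop
   vertex 1.6 3.2 2.4
   vertex 0.6 3.6 1.8
   vertex 2.8 1.2 2.2
  endloop
 endfacet
 facet normal 0.068 -0.059 0.996
  outer loop
   vertex 1.6 3.2 2.4
   vertex 2.8 1.2 2.2
   vertex 4.0 2.6 2.2
  endloop
 endfacet
 facet normal -0.017 0.818 0.575
  outer loop
   vertex 1.6 3.2 2.4
   vertex 3.4 3.8 1.6
   vertex 0.6 3.6 1.8
  endloop
 endfacet
 facet normal 0.198 0.516 0.833
  outer loop
   vertex 1.6 3.2 2.4
   vertex 4.0 2.6 2.2
   vertex 3.4 3.8 1.6
  endloop
 endfacet
 facet normal -0.722 -0.606 0.335
  outer loop
   vertex 2.0 1.6 1.2
   vertex 2.8 1.2 2.2
   vertex 0.6 3.6 1.8
  endloop
 endfacet
 facet normal -0.615 -0.202 -0.762
  outer loop
   vertex 2.0 1.6 1.2
   vertex 0.6 3.6 1.8
   vertex 2.4 3.4 0.4
  endloop
 endfacet
 facet normal 0.573 -0.492 -0.655
  outer loop
   vertex 2.0 1.6 1.2
   vertex 4.0 2.6 2.2
   vertex 2.8 1.2 2.2
  endloop
 endfacet
 facet normal 0.567 -0.436 -0.698
  outer loop
   vertex 2.0 1.6 1.2
   vertex 2.4 3.4 0.4
   vertex 4.0 2.6 2.2
  endloop
 endfacet
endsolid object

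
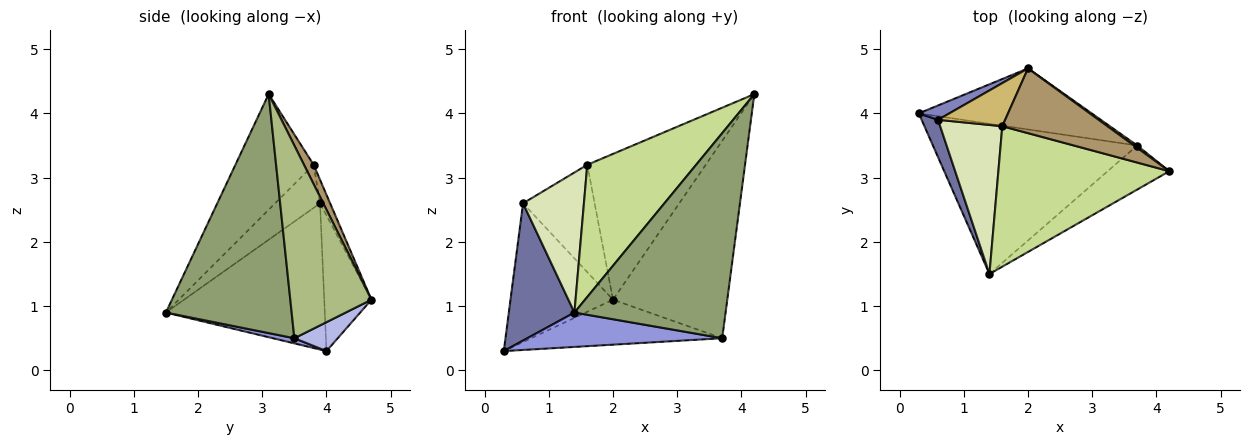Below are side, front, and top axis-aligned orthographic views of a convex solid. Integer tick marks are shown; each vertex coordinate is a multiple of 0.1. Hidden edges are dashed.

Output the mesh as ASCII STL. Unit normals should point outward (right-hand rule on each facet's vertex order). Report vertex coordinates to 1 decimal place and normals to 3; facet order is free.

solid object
 facet normal -0.919 -0.380 0.103
  outer loop
   vertex 0.6 3.9 2.6
   vertex 0.3 4.0 0.3
   vertex 1.4 1.5 0.9
  endloop
 endfacet
 facet normal -0.416 0.904 0.094
  outer loop
   vertex 0.6 3.9 2.6
   vertex 2.0 4.7 1.1
   vertex 0.3 4.0 0.3
  endloop
 endfacet
 facet normal 0.025 -0.223 -0.974
  outer loop
   vertex 3.7 3.5 0.5
   vertex 1.4 1.5 0.9
   vertex 0.3 4.0 0.3
  endloop
 endfacet
 facet normal 0.133 0.588 -0.798
  outer loop
   vertex 3.7 3.5 0.5
   vertex 0.3 4.0 0.3
   vertex 2.0 4.7 1.1
  endloop
 endfacet
 facet normal 0.631 -0.758 -0.163
  outer loop
   vertex 3.7 3.5 0.5
   vertex 4.2 3.1 4.3
   vertex 1.4 1.5 0.9
  endloop
 endfacet
 facet normal 0.579 0.815 0.010
  outer loop
   vertex 3.7 3.5 0.5
   vertex 2.0 4.7 1.1
   vertex 4.2 3.1 4.3
  endloop
 endfacet
 facet normal -0.442 -0.615 0.653
  outer loop
   vertex 1.6 3.8 3.2
   vertex 1.4 1.5 0.9
   vertex 4.2 3.1 4.3
  endloop
 endfacet
 facet normal -0.451 -0.611 0.650
  outer loop
   vertex 1.6 3.8 3.2
   vertex 0.6 3.9 2.6
   vertex 1.4 1.5 0.9
  endloop
 endfacet
 facet normal 0.074 0.911 0.405
  outer loop
   vertex 1.6 3.8 3.2
   vertex 4.2 3.1 4.3
   vertex 2.0 4.7 1.1
  endloop
 endfacet
 facet normal -0.130 0.920 0.370
  outer loop
   vertex 1.6 3.8 3.2
   vertex 2.0 4.7 1.1
   vertex 0.6 3.9 2.6
  endloop
 endfacet
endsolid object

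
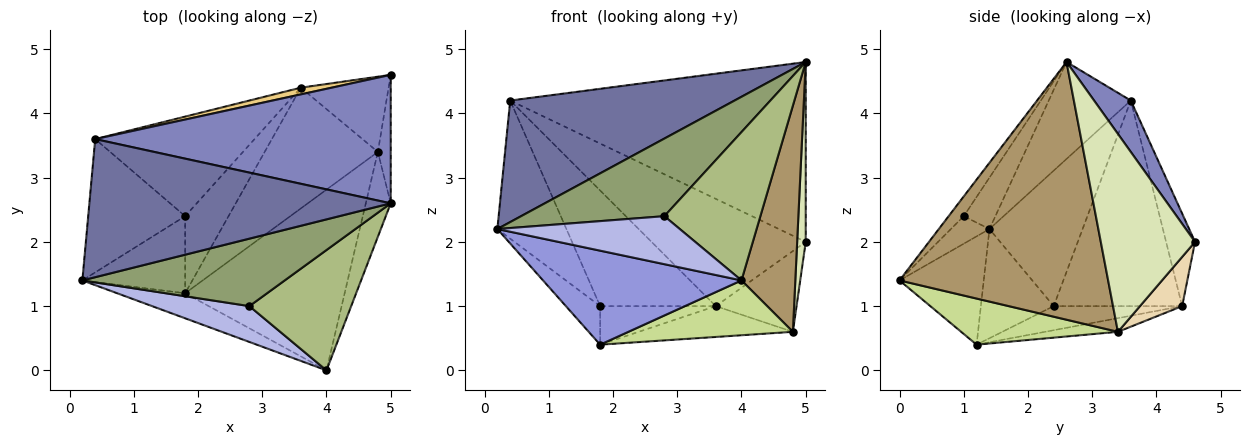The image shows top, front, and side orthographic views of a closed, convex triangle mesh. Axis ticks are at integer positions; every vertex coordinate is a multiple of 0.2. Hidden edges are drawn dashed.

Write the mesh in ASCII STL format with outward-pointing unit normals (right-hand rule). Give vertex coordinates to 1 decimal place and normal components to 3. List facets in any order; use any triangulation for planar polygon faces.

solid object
 facet normal -0.235 -0.642 0.730
  outer loop
   vertex 0.4 3.6 4.2
   vertex 0.2 1.4 2.2
   vertex 5.0 2.6 4.8
  endloop
 endfacet
 facet normal 0.101 0.810 0.578
  outer loop
   vertex 0.4 3.6 4.2
   vertex 5.0 2.6 4.8
   vertex 5.0 4.6 2.0
  endloop
 endfacet
 facet normal -0.379 -0.894 -0.238
  outer loop
   vertex 1.8 1.2 0.4
   vertex 4.0 0.0 1.4
   vertex 0.2 1.4 2.2
  endloop
 endfacet
 facet normal -0.167 -0.790 0.590
  outer loop
   vertex 2.8 1.0 2.4
   vertex 0.2 1.4 2.2
   vertex 4.0 0.0 1.4
  endloop
 endfacet
 facet normal -0.164 -0.745 0.647
  outer loop
   vertex 2.8 1.0 2.4
   vertex 5.0 2.6 4.8
   vertex 0.2 1.4 2.2
  endloop
 endfacet
 facet normal -0.121 -0.771 0.625
  outer loop
   vertex 2.8 1.0 2.4
   vertex 4.0 0.0 1.4
   vertex 5.0 2.6 4.8
  endloop
 endfacet
 facet normal 0.267 -0.280 -0.922
  outer loop
   vertex 4.8 3.4 0.6
   vertex 4.0 0.0 1.4
   vertex 1.8 1.2 0.4
  endloop
 endfacet
 facet normal 0.994 -0.090 -0.065
  outer loop
   vertex 4.8 3.4 0.6
   vertex 5.0 4.6 2.0
   vertex 5.0 2.6 4.8
  endloop
 endfacet
 facet normal 0.964 -0.249 -0.093
  outer loop
   vertex 4.8 3.4 0.6
   vertex 5.0 2.6 4.8
   vertex 4.0 0.0 1.4
  endloop
 endfacet
 facet normal -0.116 0.246 -0.962
  outer loop
   vertex 3.6 4.4 1.0
   vertex 4.8 3.4 0.6
   vertex 1.8 1.2 0.4
  endloop
 endfacet
 facet normal -0.184 0.981 0.061
  outer loop
   vertex 3.6 4.4 1.0
   vertex 0.4 3.6 4.2
   vertex 5.0 4.6 2.0
  endloop
 endfacet
 facet normal 0.357 0.683 -0.637
  outer loop
   vertex 3.6 4.4 1.0
   vertex 5.0 4.6 2.0
   vertex 4.8 3.4 0.6
  endloop
 endfacet
 facet normal -0.689 0.324 -0.648
  outer loop
   vertex 1.8 2.4 1.0
   vertex 1.8 1.2 0.4
   vertex 0.2 1.4 2.2
  endloop
 endfacet
 facet normal -0.445 0.400 -0.801
  outer loop
   vertex 1.8 2.4 1.0
   vertex 3.6 4.4 1.0
   vertex 1.8 1.2 0.4
  endloop
 endfacet
 facet normal -0.696 0.516 -0.498
  outer loop
   vertex 1.8 2.4 1.0
   vertex 0.2 1.4 2.2
   vertex 0.4 3.6 4.2
  endloop
 endfacet
 facet normal -0.644 0.580 -0.499
  outer loop
   vertex 1.8 2.4 1.0
   vertex 0.4 3.6 4.2
   vertex 3.6 4.4 1.0
  endloop
 endfacet
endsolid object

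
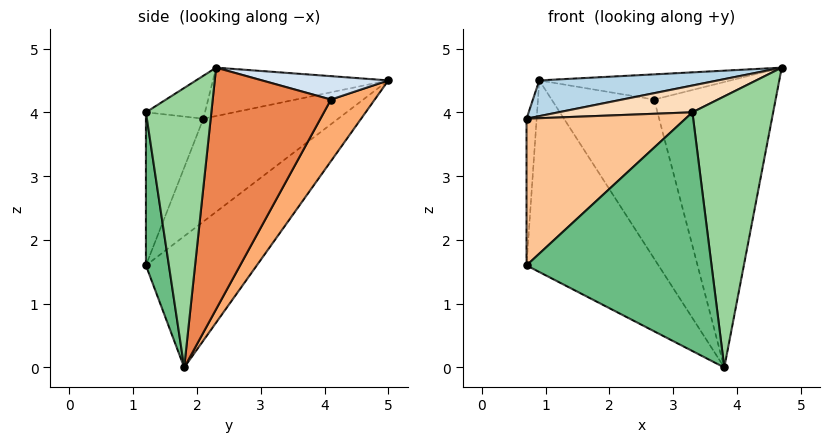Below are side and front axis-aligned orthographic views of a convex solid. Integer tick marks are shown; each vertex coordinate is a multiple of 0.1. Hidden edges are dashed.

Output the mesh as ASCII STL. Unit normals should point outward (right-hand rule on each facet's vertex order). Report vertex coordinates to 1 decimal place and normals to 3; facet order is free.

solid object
 facet normal -0.464 0.553 -0.692
  outer loop
   vertex 3.8 1.8 0.0
   vertex 0.7 1.2 1.6
   vertex 0.9 5.0 4.5
  endloop
 endfacet
 facet normal -0.997 0.075 -0.029
  outer loop
   vertex 0.7 2.1 3.9
   vertex 0.9 5.0 4.5
   vertex 0.7 1.2 1.6
  endloop
 endfacet
 facet normal -0.184 -0.187 0.965
  outer loop
   vertex 0.7 2.1 3.9
   vertex 4.7 2.3 4.7
   vertex 0.9 5.0 4.5
  endloop
 endfacet
 facet normal 0.430 0.651 0.625
  outer loop
   vertex 2.7 4.1 4.2
   vertex 0.9 5.0 4.5
   vertex 4.7 2.3 4.7
  endloop
 endfacet
 facet normal 0.683 0.701 -0.205
  outer loop
   vertex 2.7 4.1 4.2
   vertex 4.7 2.3 4.7
   vertex 3.8 1.8 0.0
  endloop
 endfacet
 facet normal 0.365 0.854 -0.372
  outer loop
   vertex 2.7 4.1 4.2
   vertex 3.8 1.8 0.0
   vertex 0.9 5.0 4.5
  endloop
 endfacet
 facet normal -0.319 -0.883 0.345
  outer loop
   vertex 3.3 1.2 4.0
   vertex 0.7 2.1 3.9
   vertex 0.7 1.2 1.6
  endloop
 endfacet
 facet normal -0.164 -0.372 0.913
  outer loop
   vertex 3.3 1.2 4.0
   vertex 4.7 2.3 4.7
   vertex 0.7 2.1 3.9
  endloop
 endfacet
 facet normal 0.122 -0.984 -0.132
  outer loop
   vertex 3.3 1.2 4.0
   vertex 0.7 1.2 1.6
   vertex 3.8 1.8 0.0
  endloop
 endfacet
 facet normal 0.629 -0.776 -0.038
  outer loop
   vertex 3.3 1.2 4.0
   vertex 3.8 1.8 0.0
   vertex 4.7 2.3 4.7
  endloop
 endfacet
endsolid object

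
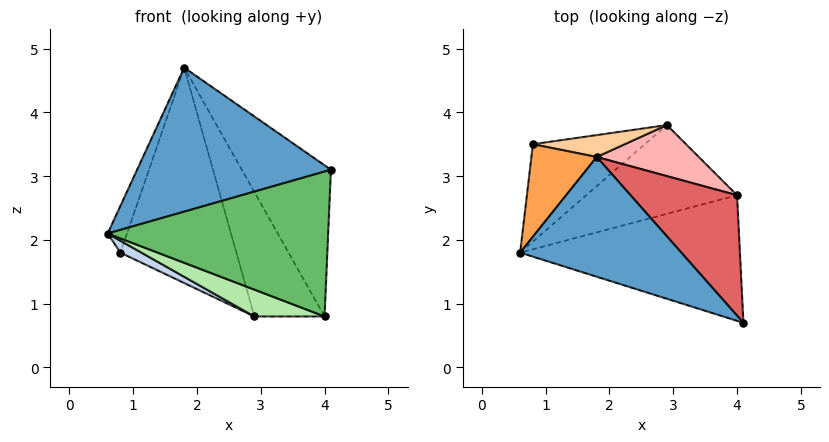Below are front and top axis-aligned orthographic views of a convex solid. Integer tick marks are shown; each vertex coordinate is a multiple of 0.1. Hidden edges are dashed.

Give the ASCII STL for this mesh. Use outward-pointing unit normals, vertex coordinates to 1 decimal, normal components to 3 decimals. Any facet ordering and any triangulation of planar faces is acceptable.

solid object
 facet normal -0.391 -0.708 0.589
  outer loop
   vertex 1.8 3.3 4.7
   vertex 0.6 1.8 2.1
   vertex 4.1 0.7 3.1
  endloop
 endfacet
 facet normal -0.414 -0.111 -0.903
  outer loop
   vertex 0.8 3.5 1.8
   vertex 2.9 3.8 0.8
   vertex 0.6 1.8 2.1
  endloop
 endfacet
 facet normal -0.928 0.168 0.332
  outer loop
   vertex 0.8 3.5 1.8
   vertex 0.6 1.8 2.1
   vertex 1.8 3.3 4.7
  endloop
 endfacet
 facet normal -0.094 0.991 0.101
  outer loop
   vertex 0.8 3.5 1.8
   vertex 1.8 3.3 4.7
   vertex 2.9 3.8 0.8
  endloop
 endfacet
 facet normal -0.050 -0.755 -0.654
  outer loop
   vertex 4.0 2.7 0.8
   vertex 4.1 0.7 3.1
   vertex 0.6 1.8 2.1
  endloop
 endfacet
 facet normal -0.278 -0.278 -0.919
  outer loop
   vertex 4.0 2.7 0.8
   vertex 0.6 1.8 2.1
   vertex 2.9 3.8 0.8
  endloop
 endfacet
 facet normal 0.797 0.473 0.377
  outer loop
   vertex 4.0 2.7 0.8
   vertex 1.8 3.3 4.7
   vertex 4.1 0.7 3.1
  endloop
 endfacet
 facet normal 0.679 0.679 0.279
  outer loop
   vertex 4.0 2.7 0.8
   vertex 2.9 3.8 0.8
   vertex 1.8 3.3 4.7
  endloop
 endfacet
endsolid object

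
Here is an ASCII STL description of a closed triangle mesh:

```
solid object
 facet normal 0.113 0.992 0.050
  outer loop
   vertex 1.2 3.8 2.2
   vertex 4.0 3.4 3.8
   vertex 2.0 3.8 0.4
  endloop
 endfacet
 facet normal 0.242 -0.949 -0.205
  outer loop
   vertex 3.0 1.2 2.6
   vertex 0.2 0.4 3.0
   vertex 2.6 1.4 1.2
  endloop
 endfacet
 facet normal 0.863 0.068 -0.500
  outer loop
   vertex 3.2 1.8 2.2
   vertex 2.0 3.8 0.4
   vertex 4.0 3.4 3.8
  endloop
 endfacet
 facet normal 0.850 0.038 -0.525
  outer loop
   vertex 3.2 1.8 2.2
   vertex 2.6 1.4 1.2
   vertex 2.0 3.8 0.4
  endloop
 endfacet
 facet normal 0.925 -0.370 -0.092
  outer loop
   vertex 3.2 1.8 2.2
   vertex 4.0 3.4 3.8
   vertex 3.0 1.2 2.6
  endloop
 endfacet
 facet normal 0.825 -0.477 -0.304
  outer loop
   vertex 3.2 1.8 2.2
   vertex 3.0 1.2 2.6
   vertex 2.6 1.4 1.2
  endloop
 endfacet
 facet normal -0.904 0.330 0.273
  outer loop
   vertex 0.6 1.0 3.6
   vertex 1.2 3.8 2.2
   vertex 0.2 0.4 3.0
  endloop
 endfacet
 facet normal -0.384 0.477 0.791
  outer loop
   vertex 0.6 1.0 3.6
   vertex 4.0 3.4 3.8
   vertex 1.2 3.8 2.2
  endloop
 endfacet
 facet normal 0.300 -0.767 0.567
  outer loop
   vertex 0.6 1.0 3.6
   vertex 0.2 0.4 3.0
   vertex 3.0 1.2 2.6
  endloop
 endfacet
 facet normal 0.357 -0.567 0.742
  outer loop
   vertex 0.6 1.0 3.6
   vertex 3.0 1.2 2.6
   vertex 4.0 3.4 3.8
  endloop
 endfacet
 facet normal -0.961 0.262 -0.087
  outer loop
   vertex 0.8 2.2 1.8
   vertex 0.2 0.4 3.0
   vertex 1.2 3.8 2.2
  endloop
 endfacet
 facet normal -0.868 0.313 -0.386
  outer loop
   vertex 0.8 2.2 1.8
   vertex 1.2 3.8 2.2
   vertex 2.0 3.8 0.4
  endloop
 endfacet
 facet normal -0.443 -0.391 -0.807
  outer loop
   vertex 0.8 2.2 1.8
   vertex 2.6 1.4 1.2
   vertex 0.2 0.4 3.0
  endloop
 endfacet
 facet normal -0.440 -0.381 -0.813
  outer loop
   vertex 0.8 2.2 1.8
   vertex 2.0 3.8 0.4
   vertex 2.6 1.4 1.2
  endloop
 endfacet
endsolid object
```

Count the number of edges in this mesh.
21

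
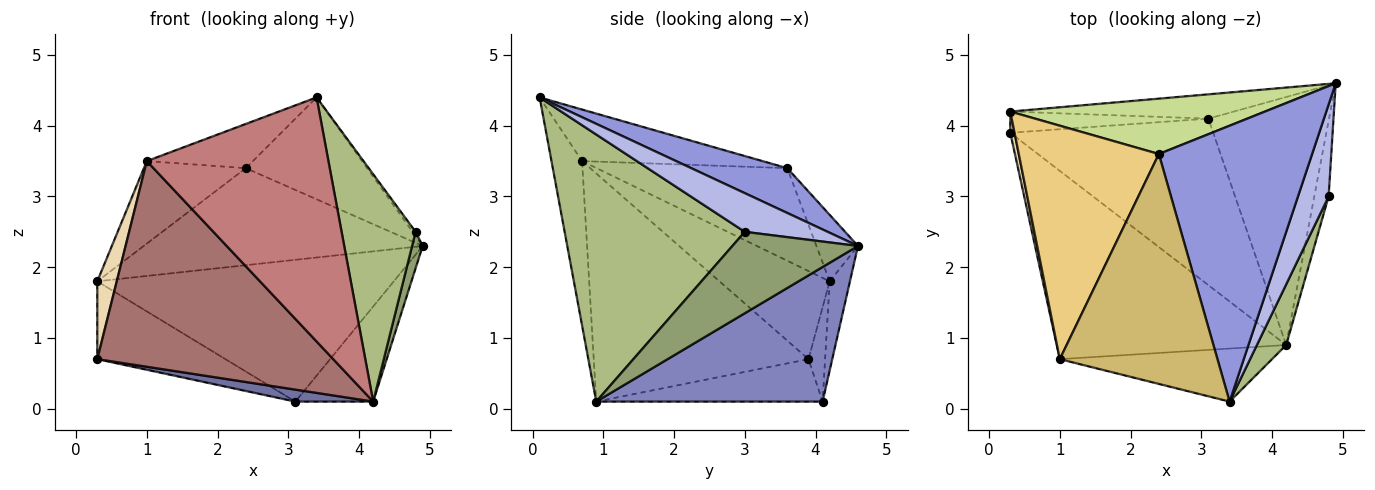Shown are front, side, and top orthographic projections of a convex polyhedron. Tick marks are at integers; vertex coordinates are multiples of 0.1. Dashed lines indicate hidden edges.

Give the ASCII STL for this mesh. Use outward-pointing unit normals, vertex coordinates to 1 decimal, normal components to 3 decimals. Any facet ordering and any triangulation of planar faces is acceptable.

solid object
 facet normal -0.204 -0.070 -0.976
  outer loop
   vertex 4.2 0.9 0.1
   vertex 0.3 3.9 0.7
   vertex 3.1 4.1 0.1
  endloop
 endfacet
 facet normal 0.721 0.248 -0.647
  outer loop
   vertex 4.2 0.9 0.1
   vertex 3.1 4.1 0.1
   vertex 4.9 4.6 2.3
  endloop
 endfacet
 facet normal 0.264 0.334 0.905
  outer loop
   vertex 2.4 3.6 3.4
   vertex 3.4 0.1 4.4
   vertex 4.9 4.6 2.3
  endloop
 endfacet
 facet normal 0.783 0.029 0.621
  outer loop
   vertex 4.8 3.0 2.5
   vertex 4.9 4.6 2.3
   vertex 3.4 0.1 4.4
  endloop
 endfacet
 facet normal 0.981 -0.083 -0.173
  outer loop
   vertex 4.8 3.0 2.5
   vertex 4.2 0.9 0.1
   vertex 4.9 4.6 2.3
  endloop
 endfacet
 facet normal 0.920 -0.378 0.101
  outer loop
   vertex 4.8 3.0 2.5
   vertex 3.4 0.1 4.4
   vertex 4.2 0.9 0.1
  endloop
 endfacet
 facet normal -0.128 0.861 0.491
  outer loop
   vertex 0.3 4.2 1.8
   vertex 2.4 3.6 3.4
   vertex 4.9 4.6 2.3
  endloop
 endfacet
 facet normal -0.124 0.957 -0.261
  outer loop
   vertex 0.3 4.2 1.8
   vertex 3.1 4.1 0.1
   vertex 0.3 3.9 0.7
  endloop
 endfacet
 facet normal -0.067 0.983 -0.169
  outer loop
   vertex 0.3 4.2 1.8
   vertex 4.9 4.6 2.3
   vertex 3.1 4.1 0.1
  endloop
 endfacet
 facet normal -0.306 0.180 0.935
  outer loop
   vertex 1.0 0.7 3.5
   vertex 3.4 0.1 4.4
   vertex 2.4 3.6 3.4
  endloop
 endfacet
 facet normal -0.529 0.283 0.800
  outer loop
   vertex 1.0 0.7 3.5
   vertex 2.4 3.6 3.4
   vertex 0.3 4.2 1.8
  endloop
 endfacet
 facet normal -0.984 -0.174 0.047
  outer loop
   vertex 1.0 0.7 3.5
   vertex 0.3 4.2 1.8
   vertex 0.3 3.9 0.7
  endloop
 endfacet
 facet normal -0.557 -0.612 -0.561
  outer loop
   vertex 1.0 0.7 3.5
   vertex 0.3 3.9 0.7
   vertex 4.2 0.9 0.1
  endloop
 endfacet
 facet normal -0.162 -0.964 -0.210
  outer loop
   vertex 1.0 0.7 3.5
   vertex 4.2 0.9 0.1
   vertex 3.4 0.1 4.4
  endloop
 endfacet
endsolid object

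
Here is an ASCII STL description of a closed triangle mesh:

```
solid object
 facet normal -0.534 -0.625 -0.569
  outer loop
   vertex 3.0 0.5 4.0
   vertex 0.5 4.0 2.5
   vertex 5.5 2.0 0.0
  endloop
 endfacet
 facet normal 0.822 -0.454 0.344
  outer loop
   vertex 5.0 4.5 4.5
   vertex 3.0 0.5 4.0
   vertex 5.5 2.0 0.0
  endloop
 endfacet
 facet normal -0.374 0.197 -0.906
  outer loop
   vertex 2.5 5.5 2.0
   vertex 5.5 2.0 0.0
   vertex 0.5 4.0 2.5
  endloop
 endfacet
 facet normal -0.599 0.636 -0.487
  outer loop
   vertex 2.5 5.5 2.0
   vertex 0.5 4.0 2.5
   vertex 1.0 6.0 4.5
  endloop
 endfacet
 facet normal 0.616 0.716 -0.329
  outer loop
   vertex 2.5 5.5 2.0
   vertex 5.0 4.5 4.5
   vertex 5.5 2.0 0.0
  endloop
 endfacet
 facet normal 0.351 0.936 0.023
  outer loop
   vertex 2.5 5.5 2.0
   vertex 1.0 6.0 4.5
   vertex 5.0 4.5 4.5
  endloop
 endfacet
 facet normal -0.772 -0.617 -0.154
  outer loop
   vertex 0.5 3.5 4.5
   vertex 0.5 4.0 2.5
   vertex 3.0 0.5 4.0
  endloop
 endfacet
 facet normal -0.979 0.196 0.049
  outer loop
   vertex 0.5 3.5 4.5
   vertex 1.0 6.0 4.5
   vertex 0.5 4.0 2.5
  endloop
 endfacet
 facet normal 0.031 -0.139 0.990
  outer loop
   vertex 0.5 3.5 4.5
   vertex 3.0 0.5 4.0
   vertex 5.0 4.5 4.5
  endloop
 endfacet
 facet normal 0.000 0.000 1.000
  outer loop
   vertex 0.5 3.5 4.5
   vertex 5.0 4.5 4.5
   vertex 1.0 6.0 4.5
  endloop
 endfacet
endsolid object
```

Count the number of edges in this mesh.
15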